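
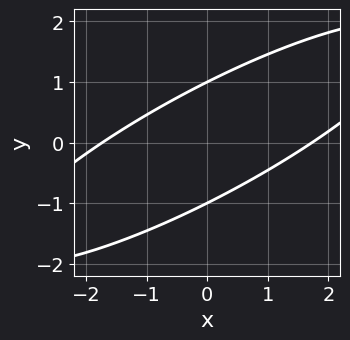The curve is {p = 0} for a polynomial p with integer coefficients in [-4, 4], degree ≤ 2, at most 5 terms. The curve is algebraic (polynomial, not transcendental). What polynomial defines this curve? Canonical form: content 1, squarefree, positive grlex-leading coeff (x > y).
x^2 - 3*x*y + 3*y^2 - 3

Degree: a generic line meets the curve in up to 2 points, so deg p = 2.
Against the integer gridlines: the y-axis gridline crossings are at y ∈ {-1, 1}.
Together with the visible shape, these determine p as stated.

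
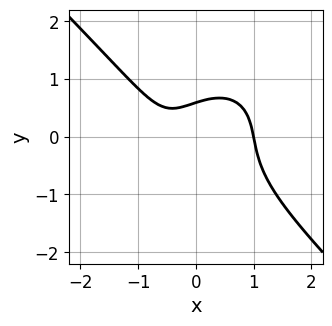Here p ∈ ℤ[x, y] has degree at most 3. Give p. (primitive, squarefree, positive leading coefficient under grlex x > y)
First, deg p = 3. No degree-2 curve has this shape.
Then, observable constraints: one x-axis crossing is at x = 1.
Finally, putting this together gives p.

2*x^3 + 2*y^3 - x + y - 1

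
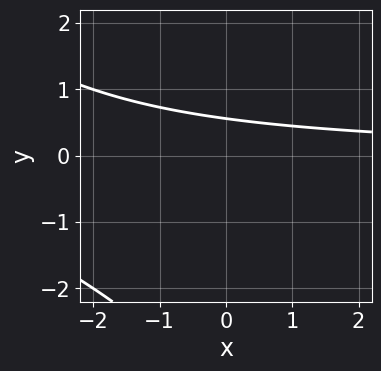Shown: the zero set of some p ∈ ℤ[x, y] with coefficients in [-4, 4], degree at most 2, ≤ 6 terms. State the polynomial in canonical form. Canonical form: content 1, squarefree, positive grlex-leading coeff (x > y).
x*y + y^2 + 3*y - 2

deg p = 2.
Observable constraints: it misses every integer gridline on the x-axis.
The integer polynomial consistent with all of this is the stated p.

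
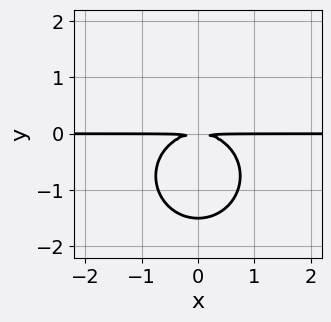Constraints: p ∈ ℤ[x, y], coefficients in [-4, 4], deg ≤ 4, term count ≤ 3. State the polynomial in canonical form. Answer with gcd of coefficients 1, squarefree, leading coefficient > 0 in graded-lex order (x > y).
1. Degree: no degree-2 curve has this shape, so deg p = 3.
2. Symmetries: mirror symmetry x ↦ −x ⇒ only even powers of x.
3. From the axis intercepts and sections: every point of the x-axis in the box is on the curve.
4. These observations pin down the coefficients.

2*x^2*y + 2*y^3 + 3*y^2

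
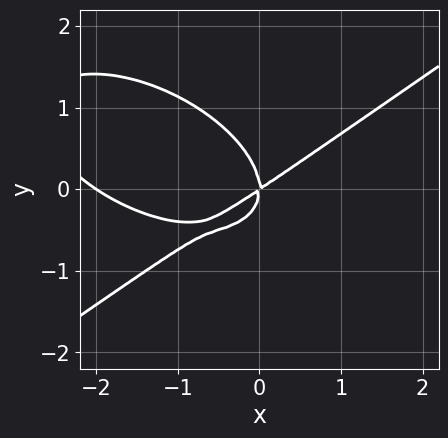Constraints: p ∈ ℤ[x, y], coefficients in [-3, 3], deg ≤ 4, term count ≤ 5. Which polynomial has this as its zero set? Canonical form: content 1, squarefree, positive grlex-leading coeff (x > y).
Degree: no degree-2 curve has this shape, so deg p = 3.
From the axis intercepts and sections: the x-axis gridline crossings are at x ∈ {-2, 0}; it meets the y-axis at y = 0 (among the integer gridlines).
The integer polynomial consistent with all of this is the stated p.

x^3 - 3*y^3 + 2*x^2 - 3*x*y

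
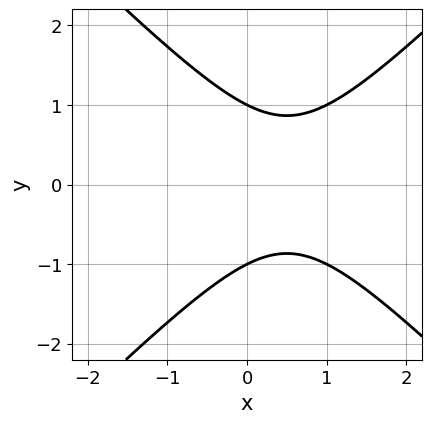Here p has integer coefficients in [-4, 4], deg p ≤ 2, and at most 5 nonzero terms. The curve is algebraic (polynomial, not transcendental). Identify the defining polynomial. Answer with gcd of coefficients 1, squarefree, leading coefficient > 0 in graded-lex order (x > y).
The degree is 2 — the shape is more complex than any degree-1 curve.
Symmetries: the y ↦ −y reflection is a symmetry, so y appears only in even powers.
Observable constraints: it misses every integer gridline on the x-axis; among the integer gridlines, it crosses the y-axis at y ∈ {-1, 1}.
Putting this together gives p.

x^2 - y^2 - x + 1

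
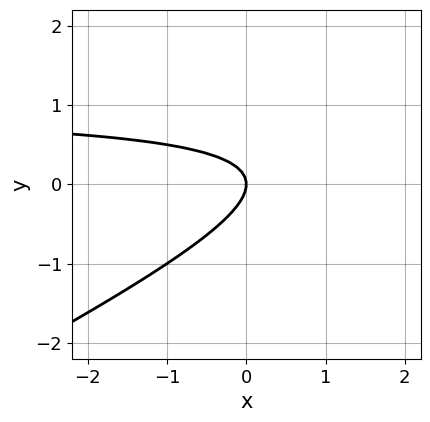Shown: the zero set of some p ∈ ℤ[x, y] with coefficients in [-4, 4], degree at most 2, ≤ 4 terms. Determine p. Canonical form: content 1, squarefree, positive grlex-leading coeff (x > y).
Degree: the shape is more complex than any degree-1 curve, so deg p = 2.
Observable constraints: it meets the x-axis at x = 0 (among the integer gridlines); one y-axis crossing is at y = 0.
Putting this together gives p.

x*y - 2*y^2 - x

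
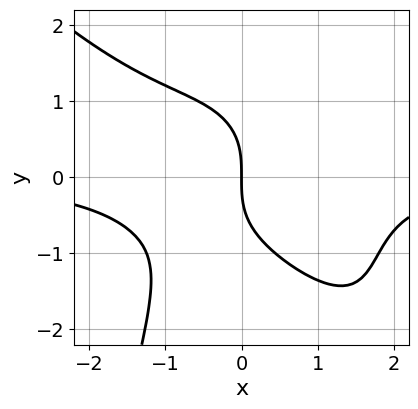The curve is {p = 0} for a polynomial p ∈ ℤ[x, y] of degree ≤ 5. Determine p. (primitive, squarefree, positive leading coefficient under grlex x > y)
x^3*y + x^2*y^2 + y^3 + 2*x

First, deg p = 4.
Next, reading off the gridlines: it crosses the y-axis at the gridline y = 0; it meets the x-axis at x = 0 (among the integer gridlines).
Finally, assembling these constraints gives the stated polynomial.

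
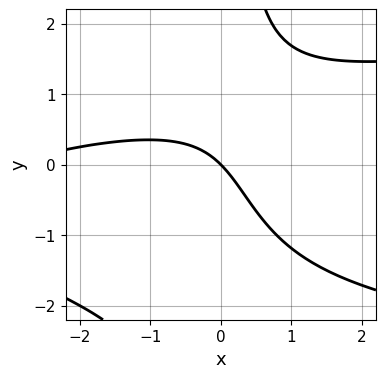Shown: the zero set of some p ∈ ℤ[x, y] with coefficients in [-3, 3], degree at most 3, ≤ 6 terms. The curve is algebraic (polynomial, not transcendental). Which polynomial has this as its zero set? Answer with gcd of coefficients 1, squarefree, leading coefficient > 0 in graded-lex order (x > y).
2*x*y^2 - x^2 + 2*x*y - 3*x - 3*y

Degree: no degree-2 curve has this shape, so deg p = 3.
From the axis intercepts and sections: it crosses the y-axis at the gridline y = 0; one x-axis crossing is at x = 0.
Fitting integer coefficients to these (and the overall shape) gives p.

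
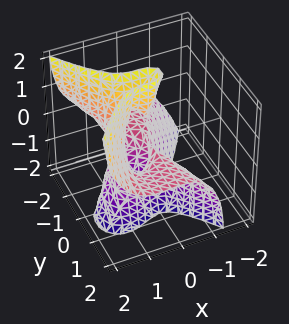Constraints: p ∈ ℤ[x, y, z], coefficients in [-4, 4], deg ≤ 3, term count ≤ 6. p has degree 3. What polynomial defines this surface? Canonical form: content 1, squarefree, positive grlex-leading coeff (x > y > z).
1. The degree is 3 — a generic line meets the surface in up to 3 points.
2. Checking where it meets the axes: every point of the z-axis in the box is on the surface; every point of the y-axis in the box is on the surface.
3. These observations pin down the coefficients. Check: (1, 0, 0) on the x-axis lies on the surface, and p(1, 0, 0) = 0. ✓

3*x^3 + x^2*z - 3*y^2*z - y*z^2 - 3*x^2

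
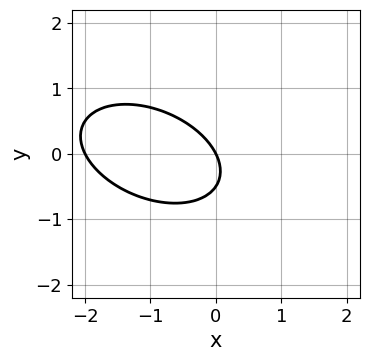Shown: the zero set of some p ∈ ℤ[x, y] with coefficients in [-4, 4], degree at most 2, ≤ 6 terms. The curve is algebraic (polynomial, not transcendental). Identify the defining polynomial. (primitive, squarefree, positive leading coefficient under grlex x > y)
Degree: a generic line meets the curve in up to 2 points, so deg p = 2.
From the visible intercepts: the x-axis gridline crossings are at x ∈ {-2, 0}; it meets the y-axis at y = 0 (among the integer gridlines).
These observations pin down the coefficients.

x^2 + x*y + 2*y^2 + 2*x + y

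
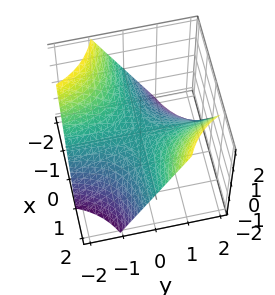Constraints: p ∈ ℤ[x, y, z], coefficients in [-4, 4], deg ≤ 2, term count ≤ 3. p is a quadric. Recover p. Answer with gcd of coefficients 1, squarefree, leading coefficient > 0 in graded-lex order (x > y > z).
(a) deg p = 2. A hyperbolic paraboloid; a quadric.
(b) From the visible intercepts: it meets the z-axis at z = 0 (among the integer gridlines); the visible y-axis segment lies entirely on the surface.
(c) Solving for integer coefficients yields p as stated. Check: (1, 0, 0) on the x-axis lies on the surface, and p(1, 0, 0) = 0. ✓

x*y - z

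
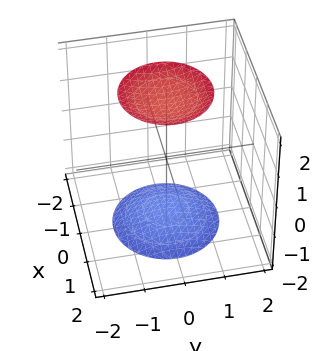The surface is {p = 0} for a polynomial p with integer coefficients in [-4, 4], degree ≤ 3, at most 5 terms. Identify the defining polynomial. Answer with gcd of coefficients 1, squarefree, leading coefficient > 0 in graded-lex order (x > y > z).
x^2 + y^2 - z^2 + 3

First, there are 2 components. They look like related sheets of one shape, so recover p as a whole.
Next, deg p = 2. Two separate bowl-shaped sheets opening away from each other; a quadric.
Next, symmetries: mirror symmetry z ↦ −z ⇒ only even powers of z; the z-axis is an axis of rotation, so x and y enter only as x² + y².
Then, from the axis intercepts and sections: it misses every integer gridline on the x-axis; a circular section at z = -2 has radius exactly 1; it misses every integer gridline on the y-axis.
Finally, fitting integer coefficients to these (and the overall shape) gives p.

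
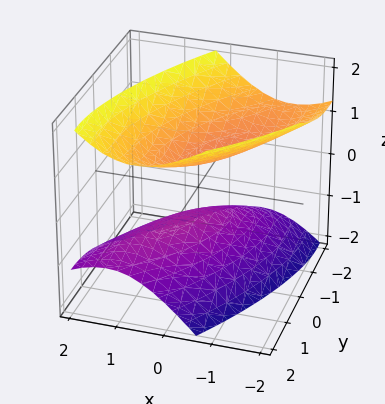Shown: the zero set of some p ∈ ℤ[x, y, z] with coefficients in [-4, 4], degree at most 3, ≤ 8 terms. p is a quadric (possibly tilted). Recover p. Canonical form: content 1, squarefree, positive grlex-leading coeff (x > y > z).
1. There are 2 components. They look like related sheets of one shape, so recover p as a whole.
2. The degree is 2 — no degree-1 surface has this shape.
3. Checking where it meets the axes: the surface avoids every integer y-axis point in the box; no x-intercept at any integer in the box.
4. Solving for integer coefficients yields p as stated.

2*x^2 - 2*x*y + x*z + y^2 - 2*z^2 + 1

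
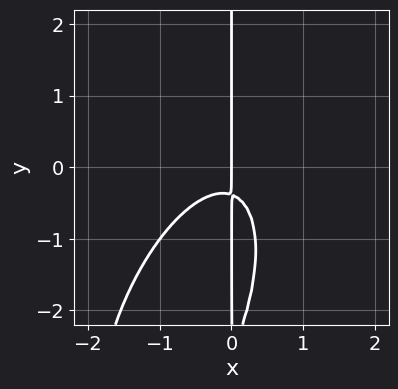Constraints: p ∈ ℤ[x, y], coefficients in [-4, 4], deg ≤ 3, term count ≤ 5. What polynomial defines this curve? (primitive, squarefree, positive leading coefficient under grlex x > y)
1. The degree is 3 — no degree-2 curve has this shape.
2. From the axis intercepts and sections: it crosses the x-axis at the gridline x = 0; the visible y-axis segment lies entirely on the curve.
3. Assembling these constraints gives the stated polynomial.

3*x^3 - 2*x^2*y + x*y^2 + 3*x*y + x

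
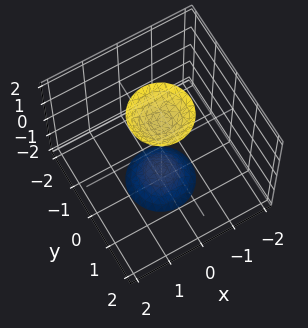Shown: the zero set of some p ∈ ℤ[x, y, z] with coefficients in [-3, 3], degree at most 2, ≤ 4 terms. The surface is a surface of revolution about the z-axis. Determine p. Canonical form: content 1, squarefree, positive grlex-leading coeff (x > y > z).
I count 2 distinct pieces. Treating them together as one polynomial.
The degree is 2 — the shape is more complex than any degree-1 surface.
Symmetry: the z-axis is an axis of rotation, so x and y enter only as x² + y².
Checking where it meets the axes: it misses every integer gridline on the y-axis; the surface avoids every integer x-axis point in the box; a circular section at z = 2 has radius between 0 and 1.
Fitting integer coefficients to these (and the overall shape) gives p.

3*x^2 + 3*y^2 - z^2 + 2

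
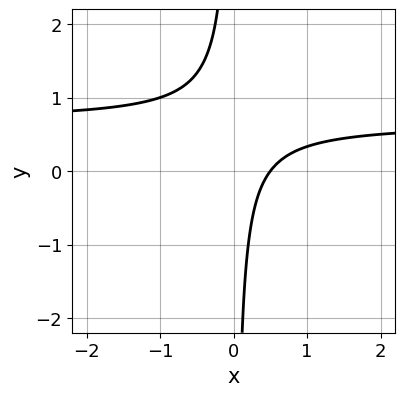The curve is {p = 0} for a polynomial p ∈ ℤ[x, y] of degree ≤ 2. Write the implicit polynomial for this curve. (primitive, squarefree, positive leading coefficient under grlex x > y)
First, the degree is 2 — a generic line meets the curve in up to 2 points.
Then, reading off the gridlines: no y-intercept at any integer in the box.
Finally, putting this together gives p.

3*x*y - 2*x + 1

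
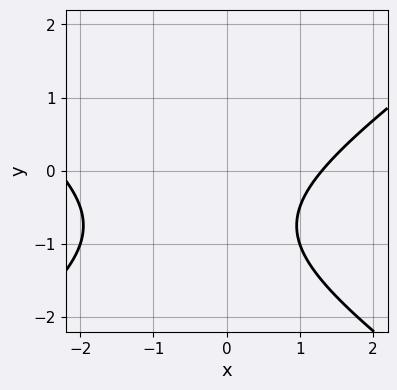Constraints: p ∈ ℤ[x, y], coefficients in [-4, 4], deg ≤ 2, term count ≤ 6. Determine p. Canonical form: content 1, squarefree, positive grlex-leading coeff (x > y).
x^2 - 2*y^2 + x - 3*y - 3

First, deg p = 2. The shape is more complex than any degree-1 curve.
Then, from the visible intercepts: it misses every integer gridline on the y-axis.
Finally, solving for integer coefficients yields p as stated.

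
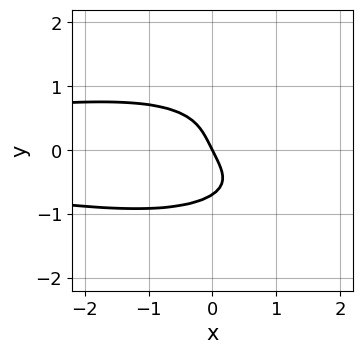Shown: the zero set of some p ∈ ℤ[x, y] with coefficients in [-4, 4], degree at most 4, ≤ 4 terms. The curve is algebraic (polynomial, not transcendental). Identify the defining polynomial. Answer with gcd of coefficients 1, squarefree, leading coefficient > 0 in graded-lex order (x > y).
x^2*y^2 + 3*y^4 + 2*x + y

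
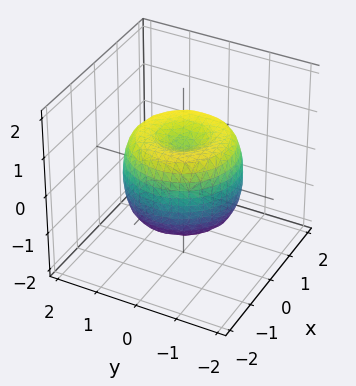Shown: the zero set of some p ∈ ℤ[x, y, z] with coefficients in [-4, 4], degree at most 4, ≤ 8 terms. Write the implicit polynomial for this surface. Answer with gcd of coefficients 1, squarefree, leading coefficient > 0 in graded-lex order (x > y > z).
First, the degree is 4 — a generic line meets the surface in up to 4 points.
Next, symmetries: rotational symmetry about the z-axis ⇒ p depends on x, y only through x² + y².
Next, checking where it meets the axes: a circular section at z = 1 has radius between 0 and 1.
Finally, these observations pin down the coefficients.

2*x^4 + 4*x^2*y^2 + 2*y^4 - 3*x^2 - 3*y^2 + 2*z^2 - 1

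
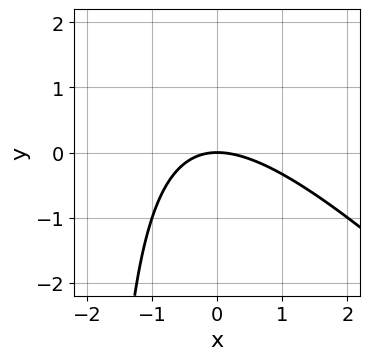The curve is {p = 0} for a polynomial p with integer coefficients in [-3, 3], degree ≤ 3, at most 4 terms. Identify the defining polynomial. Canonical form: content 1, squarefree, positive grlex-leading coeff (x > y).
x^2 + x*y + 2*y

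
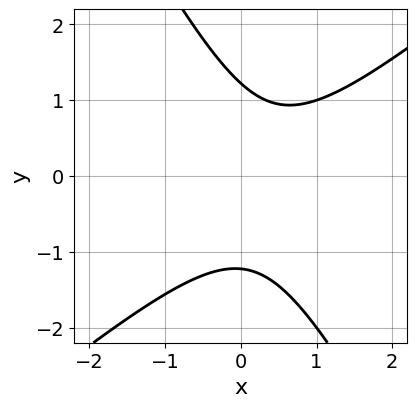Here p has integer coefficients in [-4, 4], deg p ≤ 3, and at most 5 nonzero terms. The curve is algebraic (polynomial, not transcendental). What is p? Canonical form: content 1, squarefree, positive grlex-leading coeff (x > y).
3*x^2 - 2*x*y - 2*y^2 - 2*x + 3

(a) Degree: a generic line meets the curve in up to 2 points, so deg p = 2.
(b) Observable constraints: it misses every integer gridline on the x-axis.
(c) These observations pin down the coefficients.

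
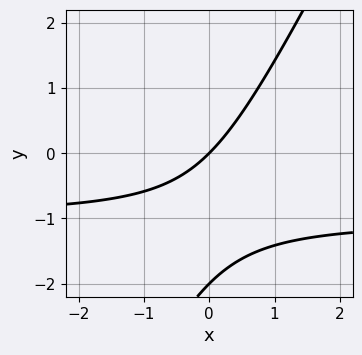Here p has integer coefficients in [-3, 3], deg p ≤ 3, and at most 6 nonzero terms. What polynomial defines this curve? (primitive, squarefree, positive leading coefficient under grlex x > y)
2*x*y - y^2 + 2*x - 2*y

deg p = 2. The shape is more complex than any degree-1 curve.
Observable constraints: one x-axis crossing is at x = 0; among the integer gridlines, it crosses the y-axis at y ∈ {-2, 0}.
The integer polynomial consistent with all of this is the stated p.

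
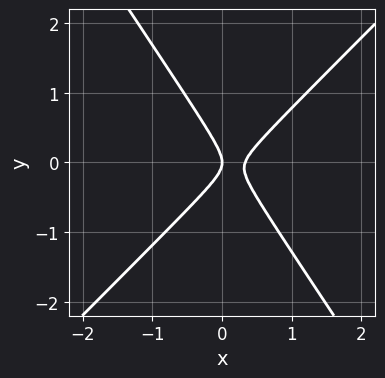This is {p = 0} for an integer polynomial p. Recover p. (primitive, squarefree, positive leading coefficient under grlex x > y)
3*x^2 - x*y - 2*y^2 - x

1. Degree: a generic line meets the curve in up to 2 points, so deg p = 2.
2. From the visible intercepts: one x-axis crossing is at x = 0; one y-axis crossing is at y = 0.
3. Matching integer coefficients to the picture gives p.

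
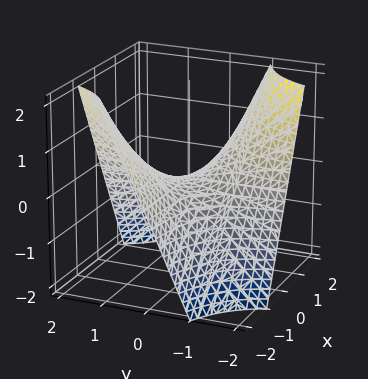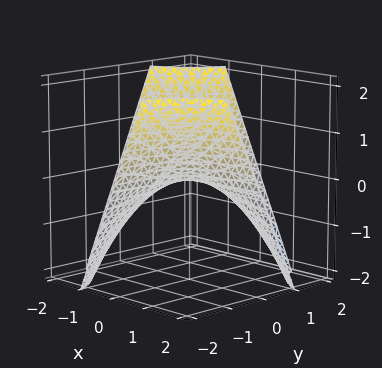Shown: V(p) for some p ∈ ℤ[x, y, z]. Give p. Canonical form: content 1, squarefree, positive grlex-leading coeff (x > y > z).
x*y + z

First, the degree is 2 — a hyperbolic paraboloid; a quadric.
Next, from the axis intercepts and sections: the visible x-axis segment lies entirely on the surface; it meets the z-axis at z = 0 (among the integer gridlines).
Finally, putting this together gives p. Check: (0, 2, 0) on the y-axis lies on the surface, and p(0, 2, 0) = 0. ✓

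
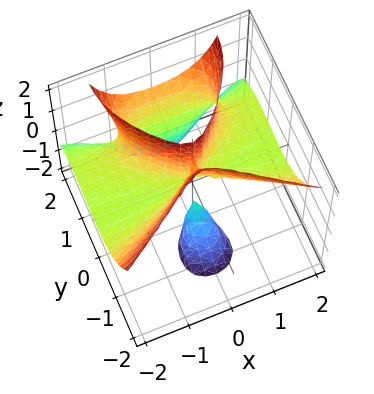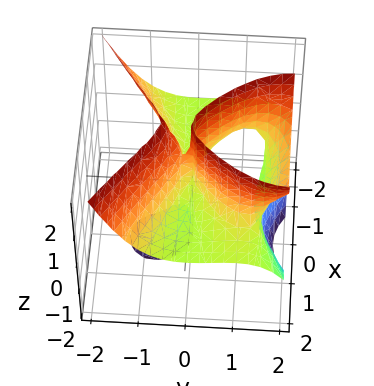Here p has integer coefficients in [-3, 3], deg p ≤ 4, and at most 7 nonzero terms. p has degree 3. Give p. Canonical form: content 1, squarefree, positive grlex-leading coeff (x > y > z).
3*x^2*z + 2*y^3 - y^2*z - y*z^2 - 3*y^2

(a) The picture has 2 separate pieces. Treating them together as one polynomial.
(b) deg p = 3. No degree-2 surface has this shape.
(c) Reading off the gridlines: every point of the x-axis in the box is on the surface; the visible z-axis segment lies entirely on the surface.
(d) Together with the visible shape, these determine p as stated.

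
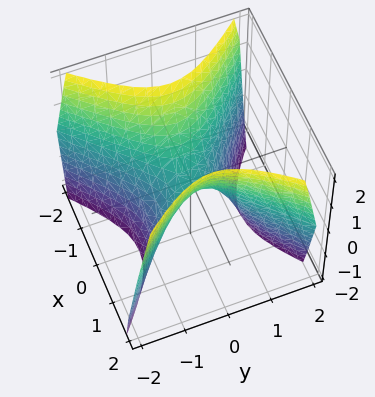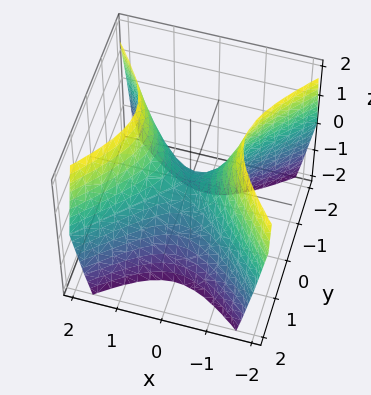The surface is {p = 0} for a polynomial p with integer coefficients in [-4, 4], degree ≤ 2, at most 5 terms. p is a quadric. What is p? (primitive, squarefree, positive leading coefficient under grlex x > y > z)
3*x^2 - 3*y^2 - 2*z

1. deg p = 2. A saddle surface; a quadric.
2. Symmetries: the x ↦ −x reflection is a symmetry, so x appears only in even powers; mirror symmetry y ↦ −y ⇒ only even powers of y.
3. Against the integer gridlines: it crosses the y-axis at the gridline y = 0; one x-axis crossing is at x = 0.
4. Together with the visible shape, these determine p as stated.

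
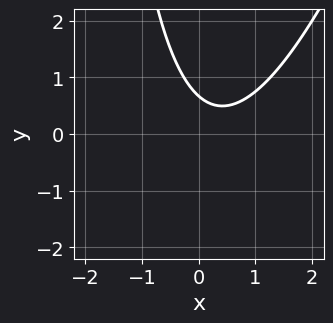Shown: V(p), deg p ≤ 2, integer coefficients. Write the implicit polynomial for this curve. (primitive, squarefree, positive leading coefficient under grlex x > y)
(a) deg p = 2. A generic line meets the curve in up to 2 points.
(b) From the axis intercepts and sections: the curve avoids every integer x-axis point in the box.
(c) Putting this together gives p.

3*x^2 - x*y - 2*x - 3*y + 2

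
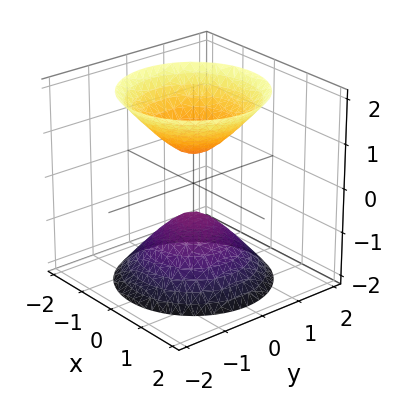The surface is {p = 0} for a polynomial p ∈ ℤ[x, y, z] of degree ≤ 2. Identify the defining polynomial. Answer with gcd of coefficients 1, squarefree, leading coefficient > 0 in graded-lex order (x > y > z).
First, there are 2 components.
Then, degree: no degree-1 surface has this shape, so deg p = 2.
Then, symmetry: the surface is invariant under rotation about z: p = q(x² + y², z).
Then, observable constraints: no x-intercept at any integer in the box; the surface avoids every integer y-axis point in the box.
Finally, matching integer coefficients to the picture gives p.

3*x^2 + 3*y^2 - 2*z^2 + 1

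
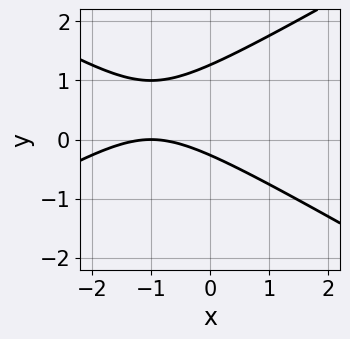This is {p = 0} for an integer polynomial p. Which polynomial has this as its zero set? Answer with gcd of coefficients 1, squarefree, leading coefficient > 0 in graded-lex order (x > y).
x^2 - 3*y^2 + 2*x + 3*y + 1

deg p = 2. A generic line meets the curve in up to 2 points.
Reading off the gridlines: one x-axis crossing is at x = -1.
Assembling these constraints gives the stated polynomial.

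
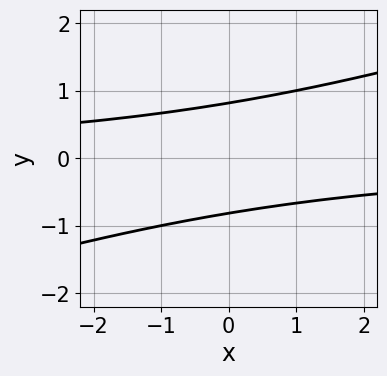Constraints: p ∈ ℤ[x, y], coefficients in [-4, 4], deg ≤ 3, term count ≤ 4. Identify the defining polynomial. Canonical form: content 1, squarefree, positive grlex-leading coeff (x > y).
x*y - 3*y^2 + 2

Degree: no degree-1 curve has this shape, so deg p = 2.
From the visible intercepts: the curve avoids every integer x-axis point in the box.
These observations pin down the coefficients.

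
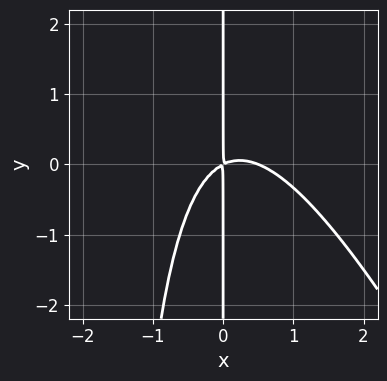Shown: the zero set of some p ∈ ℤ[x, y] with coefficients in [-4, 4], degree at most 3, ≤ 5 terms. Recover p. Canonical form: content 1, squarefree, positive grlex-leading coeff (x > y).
(a) Degree: the shape is more complex than any degree-2 curve, so deg p = 3.
(b) Checking where it meets the axes: every point of the y-axis in the box is on the curve.
(c) Fitting integer coefficients to these (and the overall shape) gives p.

2*x^3 + x^2*y - x^2 + 2*x*y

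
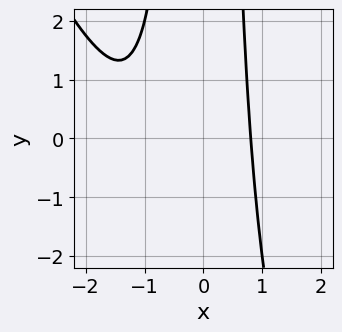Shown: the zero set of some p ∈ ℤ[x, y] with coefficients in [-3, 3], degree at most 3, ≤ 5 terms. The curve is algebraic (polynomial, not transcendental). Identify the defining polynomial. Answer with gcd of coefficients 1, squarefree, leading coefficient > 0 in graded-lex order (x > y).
1. The degree is 3 — no degree-2 curve has this shape.
2. Against the integer gridlines: no y-intercept at any integer in the box.
3. These observations pin down the coefficients.

2*x^3 + x^2*y + 3*x^2 - 3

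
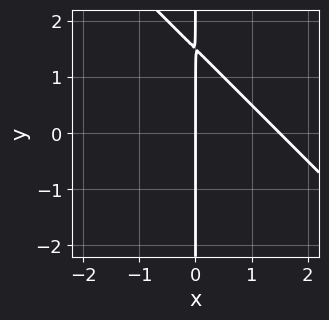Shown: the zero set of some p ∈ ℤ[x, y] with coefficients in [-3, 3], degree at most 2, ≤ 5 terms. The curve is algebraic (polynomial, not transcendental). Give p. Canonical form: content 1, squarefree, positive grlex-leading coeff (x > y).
2*x^2 + 2*x*y - 3*x

(a) Degree: the shape is more complex than any degree-1 curve, so deg p = 2.
(b) Against the integer gridlines: every point of the y-axis in the box is on the curve; it meets the x-axis at x = 0 (among the integer gridlines).
(c) Solving for integer coefficients yields p as stated.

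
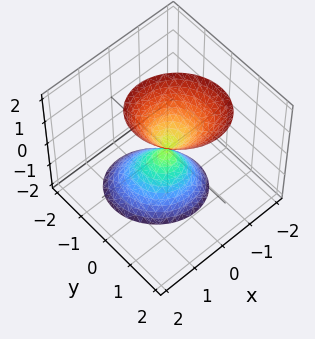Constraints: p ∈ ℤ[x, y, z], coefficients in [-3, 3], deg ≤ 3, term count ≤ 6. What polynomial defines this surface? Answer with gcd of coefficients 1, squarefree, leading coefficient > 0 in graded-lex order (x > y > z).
First, the picture has 2 separate pieces.
Then, degree: no degree-1 surface has this shape, so deg p = 2.
Then, against the integer gridlines: one y-axis crossing is at y = 0; it crosses the z-axis at the gridline z = 0.
Finally, assembling these constraints gives the stated polynomial.

3*x^2 + x*y + 3*y^2 - y*z - z^2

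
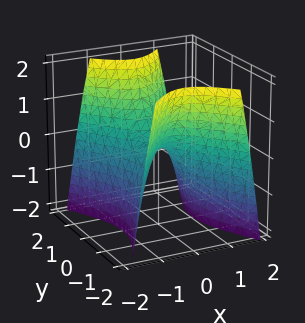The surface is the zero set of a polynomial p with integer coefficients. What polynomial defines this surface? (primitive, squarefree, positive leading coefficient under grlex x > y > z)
2*x^2 - y^2 + z

1. The degree is 2 — a hyperbolic paraboloid; a quadric.
2. Symmetries: it's symmetric under y → −y, forcing even powers of y; mirror symmetry x ↦ −x ⇒ only even powers of x.
3. From the visible intercepts: one x-axis crossing is at x = 0; one z-axis crossing is at z = 0; it crosses the y-axis at the gridline y = 0.
4. Matching integer coefficients to the picture gives p.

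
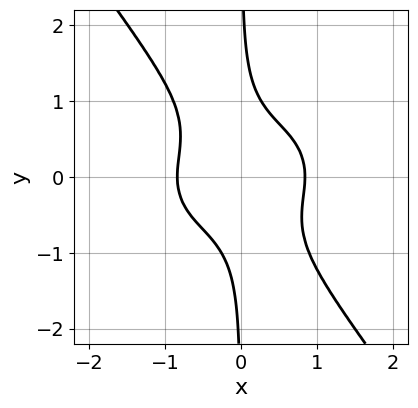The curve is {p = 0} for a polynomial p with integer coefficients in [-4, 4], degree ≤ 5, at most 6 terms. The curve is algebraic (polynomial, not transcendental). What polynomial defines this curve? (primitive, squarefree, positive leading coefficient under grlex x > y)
2*x^4 + 3*x^2*y^2 + 3*x*y^3 - 1

First, degree: no degree-3 curve has this shape, so deg p = 4.
Next, checking where it meets the axes: the curve avoids every integer y-axis point in the box.
Finally, fitting integer coefficients to these (and the overall shape) gives p.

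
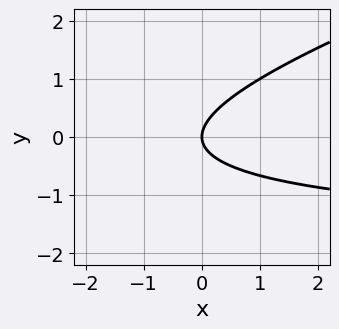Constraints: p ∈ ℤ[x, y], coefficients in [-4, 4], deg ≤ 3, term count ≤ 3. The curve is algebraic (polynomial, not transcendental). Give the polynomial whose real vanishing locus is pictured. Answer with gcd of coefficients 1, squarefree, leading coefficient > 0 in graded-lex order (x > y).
1. deg p = 2. The shape is more complex than any degree-1 curve.
2. Against the integer gridlines: it meets the y-axis at y = 0 (among the integer gridlines); it meets the x-axis at x = 0 (among the integer gridlines).
3. Fitting integer coefficients to these (and the overall shape) gives p.

x*y - 3*y^2 + 2*x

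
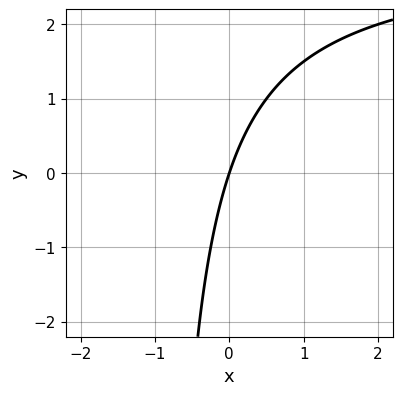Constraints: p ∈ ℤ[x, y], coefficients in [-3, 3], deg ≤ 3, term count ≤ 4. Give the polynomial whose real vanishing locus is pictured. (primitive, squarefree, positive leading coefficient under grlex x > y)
x*y - 3*x + y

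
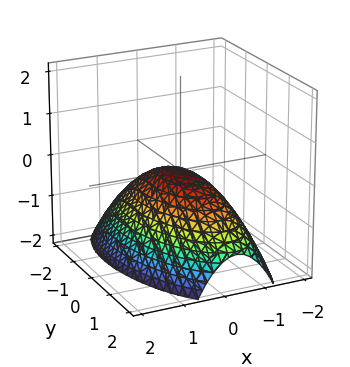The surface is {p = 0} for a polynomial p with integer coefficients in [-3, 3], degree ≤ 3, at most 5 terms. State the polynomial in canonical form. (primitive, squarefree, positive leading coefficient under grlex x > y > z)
1. Degree: the shape is more complex than any degree-1 surface, so deg p = 2.
2. From the axis intercepts and sections: it meets the z-axis at z = 0 (among the integer gridlines); one x-axis crossing is at x = 0.
3. Assembling these constraints gives the stated polynomial.

3*x^2 + x*y + y^2 + 3*z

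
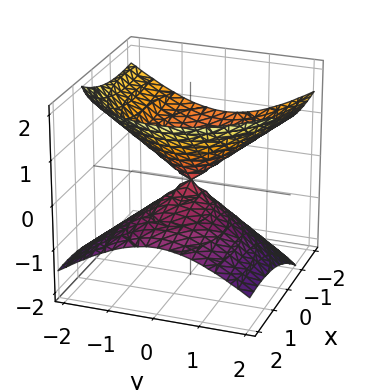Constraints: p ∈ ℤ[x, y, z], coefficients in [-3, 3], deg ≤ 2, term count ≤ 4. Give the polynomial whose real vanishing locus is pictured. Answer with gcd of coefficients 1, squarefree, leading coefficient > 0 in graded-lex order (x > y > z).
First, the picture has 2 separate pieces.
Then, degree: no degree-1 surface has this shape, so deg p = 2.
Then, against the integer gridlines: it crosses the x-axis at the gridline x = 0; it meets the z-axis at z = 0 (among the integer gridlines); it meets the y-axis at y = 0 (among the integer gridlines).
Finally, assembling these constraints gives the stated polynomial.

x^2 + 2*x*z + 2*y^2 - 3*z^2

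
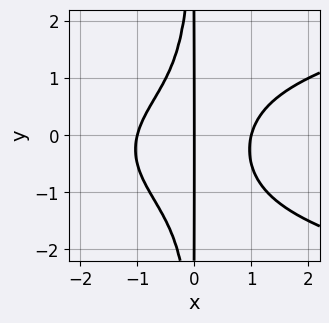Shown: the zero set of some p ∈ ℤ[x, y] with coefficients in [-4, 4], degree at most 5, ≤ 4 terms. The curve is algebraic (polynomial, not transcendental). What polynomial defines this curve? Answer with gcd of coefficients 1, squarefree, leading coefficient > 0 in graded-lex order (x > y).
2*x^2*y^2 - 2*x^3 + x^2*y + 2*x

The degree is 4 — a generic line meets the curve in up to 4 points.
Reading off the gridlines: the visible y-axis segment lies entirely on the curve; the x-axis gridline crossings are at x ∈ {-1, 0, 1}.
Matching integer coefficients to the picture gives p.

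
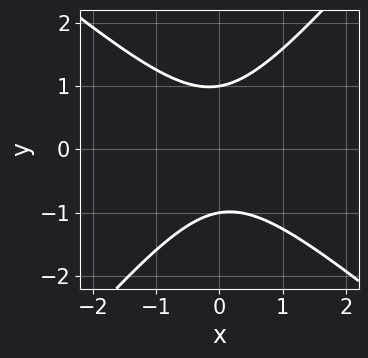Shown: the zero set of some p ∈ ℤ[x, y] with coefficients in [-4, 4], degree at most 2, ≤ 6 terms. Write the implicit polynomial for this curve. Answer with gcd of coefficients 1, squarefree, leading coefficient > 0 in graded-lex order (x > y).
3*x^2 + x*y - 3*y^2 + 3

First, degree: no degree-1 curve has this shape, so deg p = 2.
Next, against the integer gridlines: it misses every integer gridline on the x-axis; the y-axis gridline crossings are at y ∈ {-1, 1}.
Finally, fitting integer coefficients to these (and the overall shape) gives p.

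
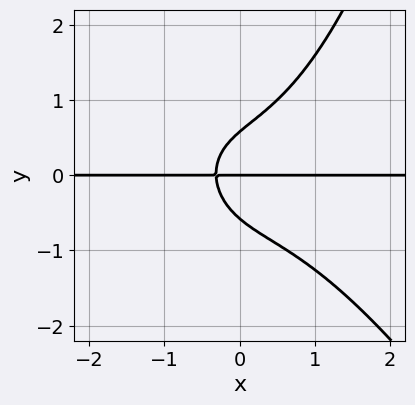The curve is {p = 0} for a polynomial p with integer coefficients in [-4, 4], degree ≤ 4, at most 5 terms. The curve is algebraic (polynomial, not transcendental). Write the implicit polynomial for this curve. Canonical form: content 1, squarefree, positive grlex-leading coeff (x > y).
2*x^3*y + x^2*y^2 - 3*y^3 + 3*x*y + y

Degree: a generic line meets the curve in up to 4 points, so deg p = 4.
Reading off the gridlines: the visible x-axis segment lies entirely on the curve; one y-axis crossing is at y = 0.
Matching integer coefficients to the picture gives p.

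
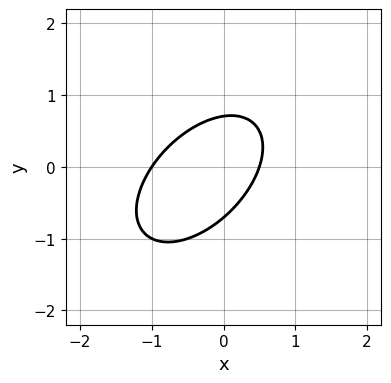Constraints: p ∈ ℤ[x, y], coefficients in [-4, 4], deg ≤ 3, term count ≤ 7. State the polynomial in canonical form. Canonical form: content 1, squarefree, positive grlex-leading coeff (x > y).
2*x^2 - 2*x*y + 2*y^2 + x - 1

First, degree: the shape is more complex than any degree-1 curve, so deg p = 2.
Then, from the visible intercepts: it crosses the x-axis at the gridline x = -1.
Finally, solving for integer coefficients yields p as stated.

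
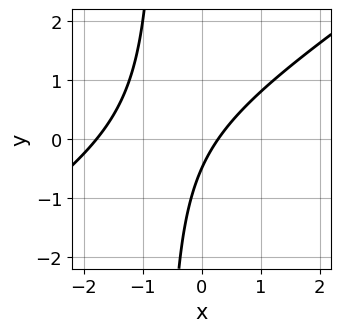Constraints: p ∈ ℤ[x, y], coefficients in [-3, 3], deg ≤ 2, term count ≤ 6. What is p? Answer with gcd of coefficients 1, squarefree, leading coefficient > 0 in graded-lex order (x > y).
2*x^2 - 3*x*y + 3*x - 2*y - 1

(a) Degree: the shape is more complex than any degree-1 curve, so deg p = 2.
(b) Putting this together gives p.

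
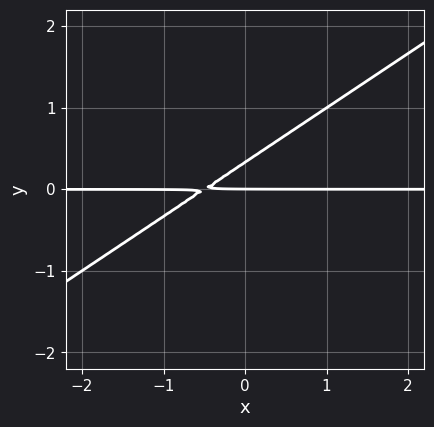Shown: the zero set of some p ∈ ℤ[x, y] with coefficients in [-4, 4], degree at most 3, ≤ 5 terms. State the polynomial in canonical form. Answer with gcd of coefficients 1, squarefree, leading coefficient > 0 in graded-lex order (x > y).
(a) deg p = 2. The shape is more complex than any degree-1 curve.
(b) From the visible intercepts: the visible x-axis segment lies entirely on the curve; it crosses the y-axis at the gridline y = 0.
(c) Putting this together gives p.

2*x*y - 3*y^2 + y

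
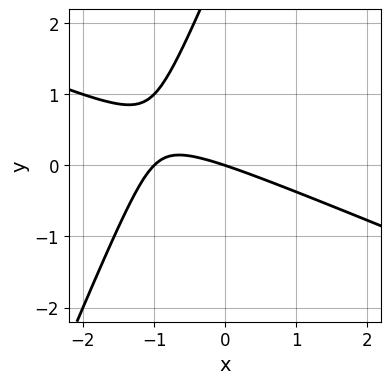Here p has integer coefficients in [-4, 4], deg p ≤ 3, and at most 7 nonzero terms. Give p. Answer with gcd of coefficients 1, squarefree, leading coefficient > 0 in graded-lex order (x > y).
x^2 + 2*x*y - y^2 + x + 3*y

(a) Degree: no degree-1 curve has this shape, so deg p = 2.
(b) From the axis intercepts and sections: among the integer gridlines, it crosses the x-axis at x ∈ {-1, 0}; it crosses the y-axis at the gridline y = 0.
(c) These observations pin down the coefficients.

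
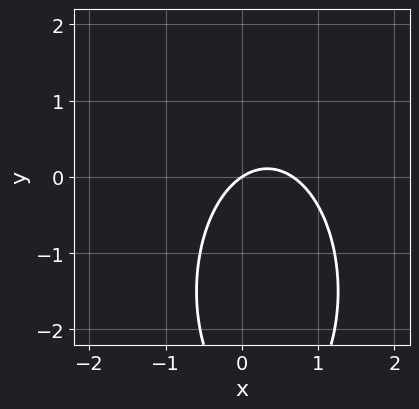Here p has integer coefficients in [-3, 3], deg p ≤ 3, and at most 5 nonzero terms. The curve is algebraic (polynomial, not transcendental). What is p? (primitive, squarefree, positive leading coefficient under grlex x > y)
3*x^2 + y^2 - 2*x + 3*y

First, degree: no degree-1 curve has this shape, so deg p = 2.
Then, checking where it meets the axes: one x-axis crossing is at x = 0; it meets the y-axis at y = 0 (among the integer gridlines).
Finally, these observations pin down the coefficients.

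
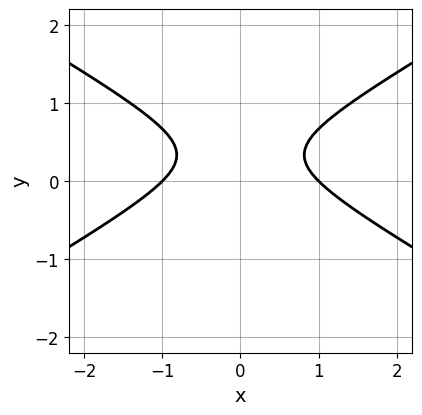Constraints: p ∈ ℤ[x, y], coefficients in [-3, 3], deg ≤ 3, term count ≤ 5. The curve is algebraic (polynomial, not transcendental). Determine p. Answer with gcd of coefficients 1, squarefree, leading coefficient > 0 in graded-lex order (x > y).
1. deg p = 2. A generic line meets the curve in up to 2 points.
2. Symmetries: mirror symmetry x ↦ −x ⇒ only even powers of x.
3. From the visible intercepts: the x-axis gridline crossings are at x ∈ {-1, 1}; it misses every integer gridline on the y-axis.
4. Together with the visible shape, these determine p as stated.

x^2 - 3*y^2 + 2*y - 1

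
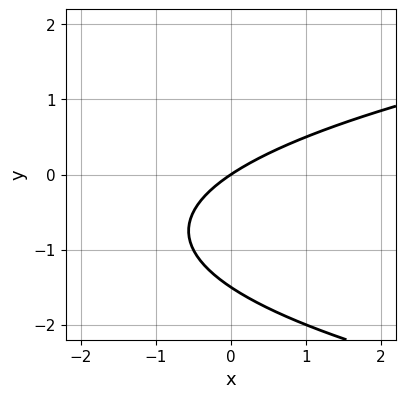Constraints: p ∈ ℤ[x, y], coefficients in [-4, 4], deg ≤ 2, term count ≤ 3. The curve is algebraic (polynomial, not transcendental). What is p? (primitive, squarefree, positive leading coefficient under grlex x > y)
1. The degree is 2 — a generic line meets the curve in up to 2 points.
2. Against the integer gridlines: it meets the x-axis at x = 0 (among the integer gridlines); it crosses the y-axis at the gridline y = 0.
3. Matching integer coefficients to the picture gives p.

2*y^2 - 2*x + 3*y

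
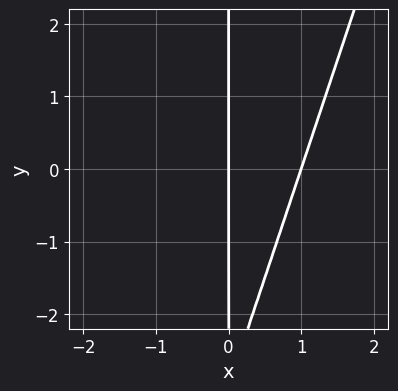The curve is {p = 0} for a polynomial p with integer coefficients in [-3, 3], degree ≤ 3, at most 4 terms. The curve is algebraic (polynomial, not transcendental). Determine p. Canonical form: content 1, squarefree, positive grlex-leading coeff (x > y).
(a) Degree: a generic line meets the curve in up to 2 points, so deg p = 2.
(b) Observable constraints: the visible y-axis segment lies entirely on the curve; among the integer gridlines, it crosses the x-axis at x ∈ {0, 1}.
(c) Assembling these constraints gives the stated polynomial.

3*x^2 - x*y - 3*x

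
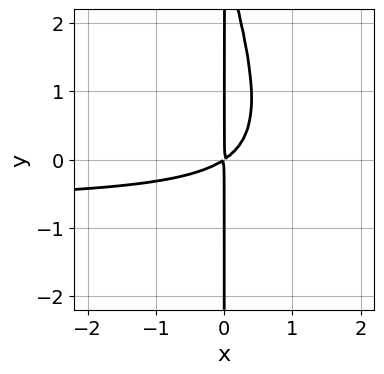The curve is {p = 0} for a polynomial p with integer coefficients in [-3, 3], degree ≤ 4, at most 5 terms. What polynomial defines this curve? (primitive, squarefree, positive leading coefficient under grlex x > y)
3*x^2*y + x*y^2 + 2*x^2 - 3*x*y

Degree: the shape is more complex than any degree-2 curve, so deg p = 3.
Checking where it meets the axes: the visible y-axis segment lies entirely on the curve.
Fitting integer coefficients to these (and the overall shape) gives p.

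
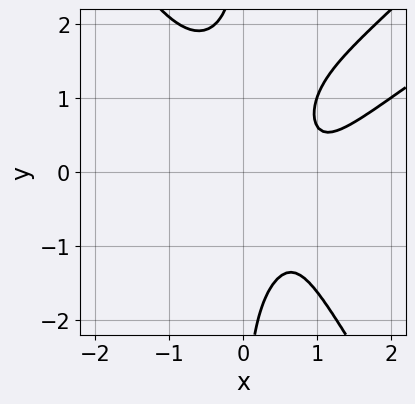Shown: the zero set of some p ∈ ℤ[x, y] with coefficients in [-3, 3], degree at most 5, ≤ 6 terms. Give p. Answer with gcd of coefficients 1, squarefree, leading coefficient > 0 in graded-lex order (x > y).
First, deg p = 4.
Next, from the axis intercepts and sections: no y-intercept at any integer in the box; no x-intercept at any integer in the box.
Finally, these observations pin down the coefficients.

x^4 - 2*x^3*y + x*y^3 - 2*x + 2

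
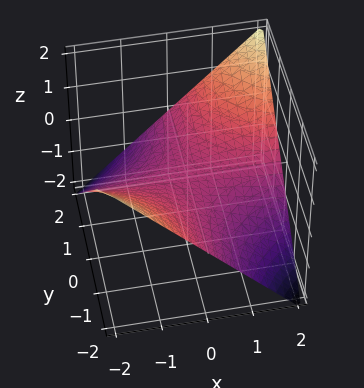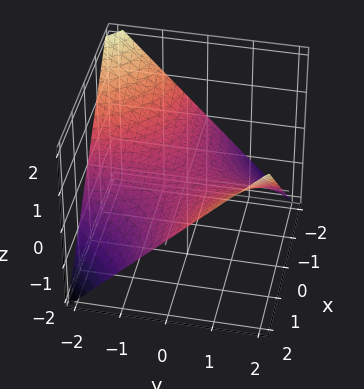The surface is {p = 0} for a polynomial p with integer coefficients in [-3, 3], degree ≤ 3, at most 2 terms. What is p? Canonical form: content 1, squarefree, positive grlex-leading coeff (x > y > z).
x*y - 2*z

1. The degree is 2 — a saddle surface; a quadric.
2. From the axis intercepts and sections: every point of the x-axis in the box is on the surface; it crosses the z-axis at the gridline z = 0.
3. Solving for integer coefficients yields p as stated.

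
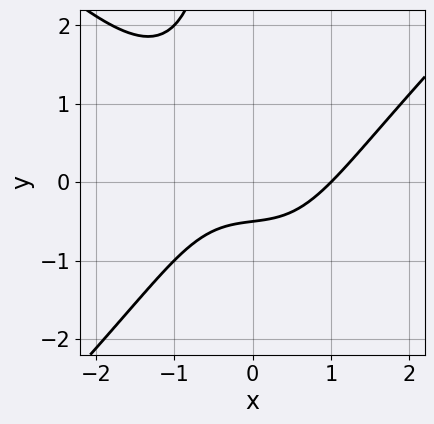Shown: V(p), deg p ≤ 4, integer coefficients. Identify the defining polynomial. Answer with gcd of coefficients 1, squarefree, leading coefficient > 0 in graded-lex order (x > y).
1. The degree is 3 — the shape is more complex than any degree-2 curve.
2. Reading off the gridlines: one x-axis crossing is at x = 1.
3. Assembling these constraints gives the stated polynomial.

x^3 - x*y^2 - x*y - 2*y - 1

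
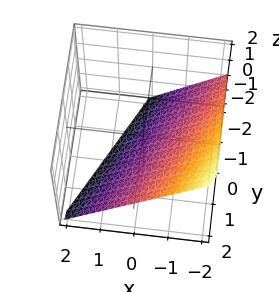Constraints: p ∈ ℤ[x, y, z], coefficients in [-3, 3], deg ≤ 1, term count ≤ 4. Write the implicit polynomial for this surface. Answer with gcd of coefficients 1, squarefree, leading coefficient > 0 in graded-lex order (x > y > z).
2*x - y + 2*z + 2

First, the degree is 1 — the surface is flat (a plane).
Next, against the integer gridlines: it crosses the x-axis at the gridline x = -1; one z-axis crossing is at z = -1.
Finally, putting this together gives p. Check: (0, 2, 0) on the y-axis lies on the surface, and p(0, 2, 0) = 0. ✓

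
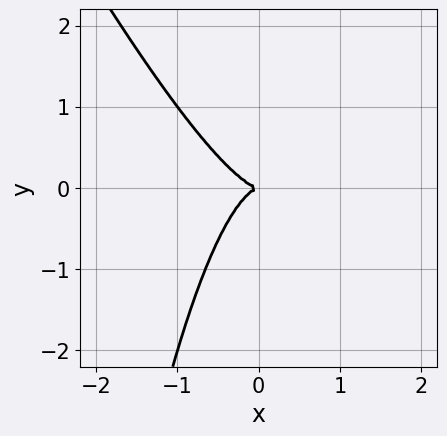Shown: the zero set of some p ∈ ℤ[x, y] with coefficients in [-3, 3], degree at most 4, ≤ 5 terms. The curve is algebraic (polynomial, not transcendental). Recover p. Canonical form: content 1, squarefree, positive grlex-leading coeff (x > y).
2*x^3 + x^2*y + y^2

(a) deg p = 3. The shape is more complex than any degree-2 curve.
(b) Observable constraints: it crosses the y-axis at the gridline y = 0; it meets the x-axis at x = 0 (among the integer gridlines).
(c) Assembling these constraints gives the stated polynomial.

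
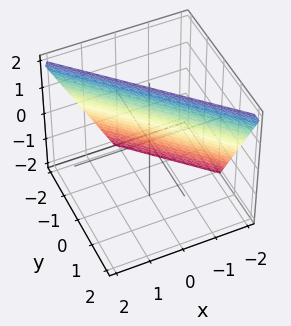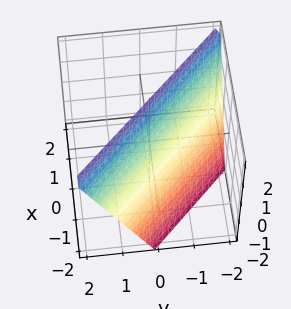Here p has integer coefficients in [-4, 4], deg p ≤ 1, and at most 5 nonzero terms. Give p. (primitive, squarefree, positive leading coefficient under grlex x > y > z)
First, the degree is 1 — the surface is flat (a plane).
Then, reading off the gridlines: it crosses the z-axis at the gridline z = 2; it meets the y-axis at y = -1 (among the integer gridlines); it meets the x-axis at x = -1 (among the integer gridlines).
Finally, assembling these constraints gives the stated polynomial.

2*x + 2*y - z + 2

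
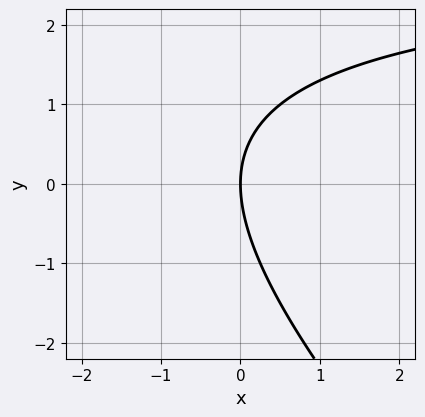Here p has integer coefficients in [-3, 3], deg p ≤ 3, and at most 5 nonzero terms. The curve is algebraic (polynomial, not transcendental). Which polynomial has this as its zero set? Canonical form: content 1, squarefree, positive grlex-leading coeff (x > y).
x*y + y^2 - 3*x

First, the degree is 2 — the shape is more complex than any degree-1 curve.
Then, from the visible intercepts: one x-axis crossing is at x = 0; it crosses the y-axis at the gridline y = 0.
Finally, these observations pin down the coefficients.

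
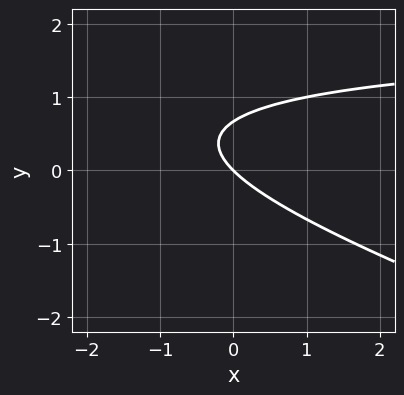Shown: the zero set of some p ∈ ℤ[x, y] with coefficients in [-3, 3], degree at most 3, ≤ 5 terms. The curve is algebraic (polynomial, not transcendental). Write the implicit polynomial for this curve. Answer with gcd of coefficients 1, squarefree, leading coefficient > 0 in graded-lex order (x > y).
x*y + 3*y^2 - 2*x - 2*y

1. The degree is 2 — no degree-1 curve has this shape.
2. Reading off the gridlines: it crosses the x-axis at the gridline x = 0; it crosses the y-axis at the gridline y = 0.
3. These observations pin down the coefficients.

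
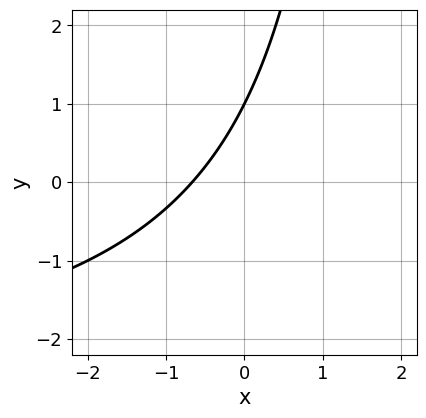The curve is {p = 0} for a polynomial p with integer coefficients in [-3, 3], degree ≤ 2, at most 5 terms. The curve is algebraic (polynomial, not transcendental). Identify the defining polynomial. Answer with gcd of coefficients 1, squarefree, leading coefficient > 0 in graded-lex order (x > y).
First, deg p = 2. No degree-1 curve has this shape.
Next, observable constraints: it crosses the y-axis at the gridline y = 1.
Finally, assembling these constraints gives the stated polynomial.

x*y + 3*x - 2*y + 2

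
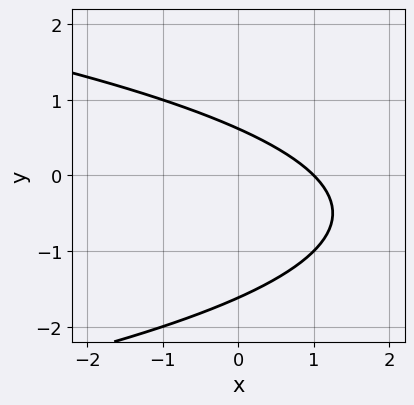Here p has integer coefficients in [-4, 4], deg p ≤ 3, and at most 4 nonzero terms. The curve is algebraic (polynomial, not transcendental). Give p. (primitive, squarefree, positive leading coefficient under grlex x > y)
1. deg p = 2. A generic line meets the curve in up to 2 points.
2. Against the integer gridlines: one x-axis crossing is at x = 1.
3. Matching integer coefficients to the picture gives p.

y^2 + x + y - 1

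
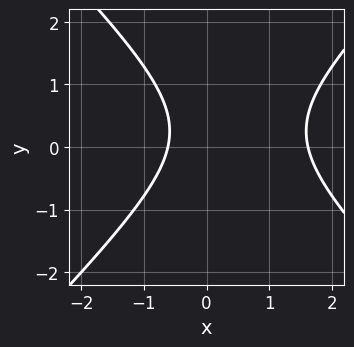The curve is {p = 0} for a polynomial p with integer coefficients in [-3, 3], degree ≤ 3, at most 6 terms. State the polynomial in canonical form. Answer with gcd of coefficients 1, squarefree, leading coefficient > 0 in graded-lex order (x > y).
2*x^2 - 2*y^2 - 2*x + y - 2

1. The degree is 2 — the shape is more complex than any degree-1 curve.
2. From the axis intercepts and sections: no y-intercept at any integer in the box.
3. Matching integer coefficients to the picture gives p.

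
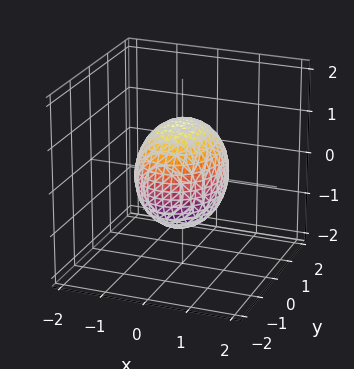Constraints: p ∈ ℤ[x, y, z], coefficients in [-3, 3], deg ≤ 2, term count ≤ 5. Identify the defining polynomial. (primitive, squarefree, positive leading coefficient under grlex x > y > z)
3*x^2 + 2*y^2 + 2*z^2 - 3

The degree is 2 — a closed, bounded, convex surface; a quadric.
Symmetries: the z ↦ −z reflection is a symmetry, so z appears only in even powers; the x ↦ −x reflection is a symmetry, so x appears only in even powers; mirror symmetry y ↦ −y ⇒ only even powers of y.
From the visible intercepts: among the integer gridlines, it crosses the x-axis at x ∈ {-1, 1}.
Fitting integer coefficients to these (and the overall shape) gives p.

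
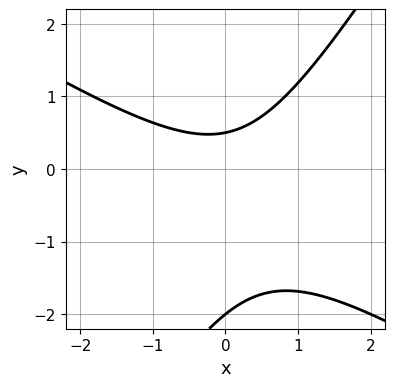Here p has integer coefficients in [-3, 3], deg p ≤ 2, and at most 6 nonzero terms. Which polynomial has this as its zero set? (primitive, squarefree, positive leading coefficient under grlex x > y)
2*x^2 + 2*x*y - 2*y^2 - 3*y + 2

(a) The degree is 2 — a generic line meets the curve in up to 2 points.
(b) Reading off the gridlines: no x-intercept at any integer in the box; it crosses the y-axis at the gridline y = -2.
(c) Matching integer coefficients to the picture gives p.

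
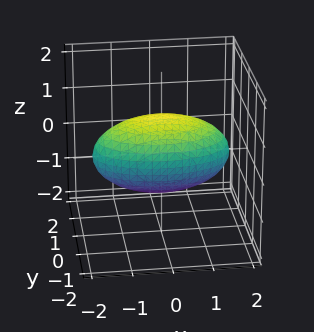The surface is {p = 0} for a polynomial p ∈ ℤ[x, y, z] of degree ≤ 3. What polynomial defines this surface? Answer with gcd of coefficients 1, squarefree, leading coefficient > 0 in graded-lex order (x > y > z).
1. deg p = 2.
2. Symmetries: the x ↦ −x reflection is a symmetry, so x appears only in even powers; it's symmetric under y → −y, forcing even powers of y; the z ↦ −z reflection is a symmetry, so z appears only in even powers.
3. Checking where it meets the axes: among the integer gridlines, it crosses the y-axis at y ∈ {-1, 1}; among the integer gridlines, it crosses the z-axis at z ∈ {-1, 1}.
4. Matching integer coefficients to the picture gives p.

x^2 + 3*y^2 + 3*z^2 - 3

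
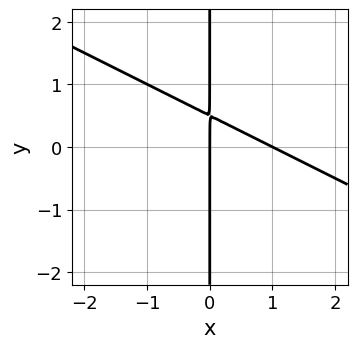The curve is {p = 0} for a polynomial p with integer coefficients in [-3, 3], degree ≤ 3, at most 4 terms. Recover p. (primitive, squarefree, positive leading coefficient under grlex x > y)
deg p = 2. The shape is more complex than any degree-1 curve.
From the visible intercepts: among the integer gridlines, it crosses the x-axis at x ∈ {0, 1}; every point of the y-axis in the box is on the curve.
The integer polynomial consistent with all of this is the stated p.

x^2 + 2*x*y - x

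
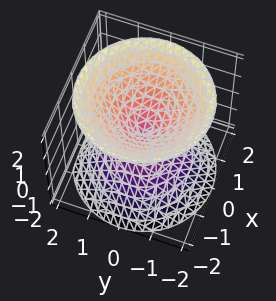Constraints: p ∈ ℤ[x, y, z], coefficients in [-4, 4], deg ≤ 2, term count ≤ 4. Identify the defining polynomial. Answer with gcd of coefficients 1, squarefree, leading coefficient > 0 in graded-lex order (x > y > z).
First, there are 2 components. They look like related sheets of one shape, so recover p as a whole.
Then, the degree is 2 — a double cone through the origin; a quadric.
Then, symmetries: the z-axis is an axis of rotation, so x and y enter only as x² + y²; it's symmetric under z → −z, forcing even powers of z.
Next, observable constraints: a circular section at z = 1 has radius exactly 1; it meets the y-axis at y = 0 (among the integer gridlines); one z-axis crossing is at z = 0; it crosses the x-axis at the gridline x = 0.
Finally, matching integer coefficients to the picture gives p.

x^2 + y^2 - z^2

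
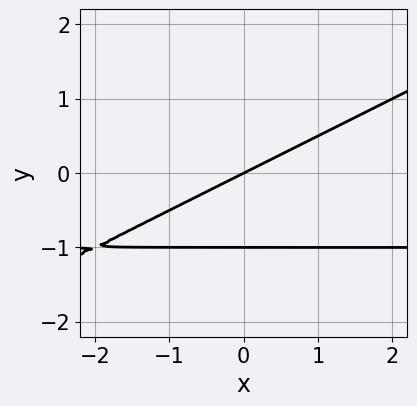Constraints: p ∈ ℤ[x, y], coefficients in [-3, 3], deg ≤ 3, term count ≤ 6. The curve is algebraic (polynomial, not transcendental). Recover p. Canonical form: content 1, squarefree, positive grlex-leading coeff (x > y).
x*y - 2*y^2 + x - 2*y

Degree: a generic line meets the curve in up to 2 points, so deg p = 2.
From the visible intercepts: one x-axis crossing is at x = 0; among the integer gridlines, it crosses the y-axis at y ∈ {-1, 0}.
These observations pin down the coefficients.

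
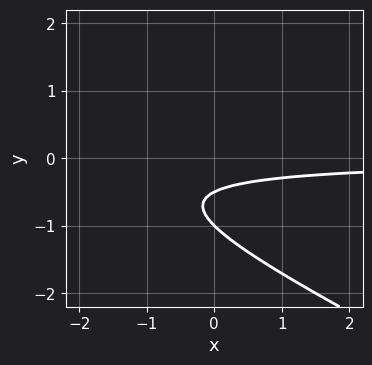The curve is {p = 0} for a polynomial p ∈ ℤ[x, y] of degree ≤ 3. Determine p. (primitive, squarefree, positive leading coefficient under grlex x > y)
First, degree: the shape is more complex than any degree-1 curve, so deg p = 2.
Next, from the axis intercepts and sections: it crosses the y-axis at the gridline y = -1; no x-intercept at any integer in the box.
Finally, fitting integer coefficients to these (and the overall shape) gives p.

x*y + 2*y^2 + 3*y + 1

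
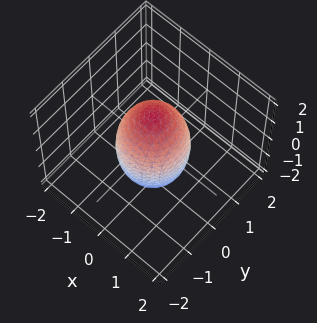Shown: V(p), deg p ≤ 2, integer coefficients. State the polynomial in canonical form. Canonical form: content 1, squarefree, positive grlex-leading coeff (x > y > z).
3*x^2 + 3*y^2 + z^2 - 3

(a) deg p = 2.
(b) Symmetries: the z ↦ −z reflection is a symmetry, so z appears only in even powers; the z-axis is an axis of rotation, so x and y enter only as x² + y².
(c) From the axis intercepts and sections: among the integer gridlines, it crosses the x-axis at x ∈ {-1, 1}; a circular section at z = 0 has radius exactly 1; among the integer gridlines, it crosses the y-axis at y ∈ {-1, 1}.
(d) Putting this together gives p.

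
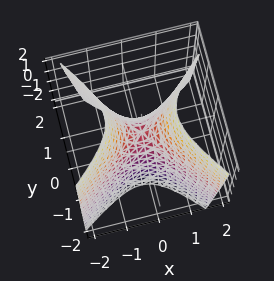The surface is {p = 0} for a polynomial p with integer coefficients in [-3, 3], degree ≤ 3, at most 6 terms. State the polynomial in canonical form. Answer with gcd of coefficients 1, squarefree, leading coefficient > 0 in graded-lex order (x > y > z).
2*x^2 - x*y - 2*y^2 - z

(a) Degree: a generic line meets the surface in up to 2 points, so deg p = 2.
(b) Against the integer gridlines: one y-axis crossing is at y = 0; one x-axis crossing is at x = 0; one z-axis crossing is at z = 0.
(c) These observations pin down the coefficients.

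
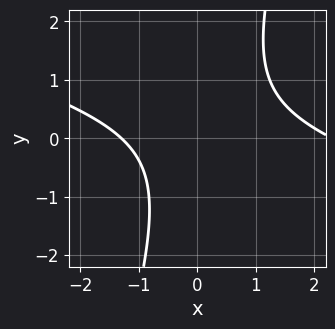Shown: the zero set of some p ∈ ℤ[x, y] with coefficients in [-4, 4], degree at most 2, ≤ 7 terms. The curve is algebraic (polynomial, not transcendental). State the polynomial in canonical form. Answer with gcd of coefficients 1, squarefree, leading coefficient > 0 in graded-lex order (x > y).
First, deg p = 2.
Then, from the visible intercepts: the curve avoids every integer y-axis point in the box.
Finally, together with the visible shape, these determine p as stated.

x^2 + 3*x*y - y^2 - x - 3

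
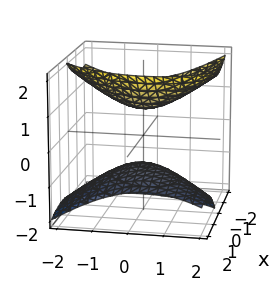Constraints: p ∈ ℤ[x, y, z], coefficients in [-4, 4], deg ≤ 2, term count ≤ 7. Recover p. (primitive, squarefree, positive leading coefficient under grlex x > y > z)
2*x^2 - x*y + 3*x*z + 2*y^2 - 3*z^2 + 2

1. I count 2 distinct pieces. Treating them together as one polynomial.
2. Degree: the shape is more complex than any degree-1 surface, so deg p = 2.
3. Against the integer gridlines: it misses every integer gridline on the y-axis; the surface avoids every integer x-axis point in the box.
4. Solving for integer coefficients yields p as stated.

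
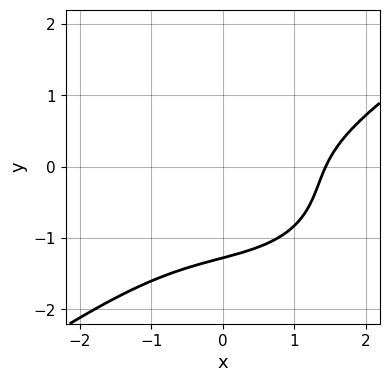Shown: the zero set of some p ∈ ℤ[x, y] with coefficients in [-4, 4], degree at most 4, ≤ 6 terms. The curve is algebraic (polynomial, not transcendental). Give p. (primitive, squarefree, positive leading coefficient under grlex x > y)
(a) deg p = 3. The shape is more complex than any degree-2 curve.
(b) Matching integer coefficients to the picture gives p.

x^3 - 3*y^3 - 2*x*y - 2*y^2 - 3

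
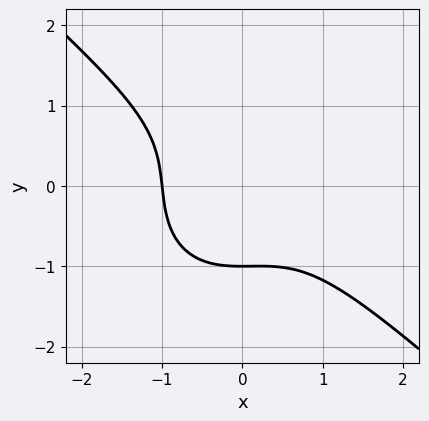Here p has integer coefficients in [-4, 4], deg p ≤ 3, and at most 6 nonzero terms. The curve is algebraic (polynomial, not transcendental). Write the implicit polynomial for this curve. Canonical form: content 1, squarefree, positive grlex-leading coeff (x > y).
3*x^3 + x^2*y + 3*y^3 + 3

deg p = 3. No degree-2 curve has this shape.
From the visible intercepts: it crosses the x-axis at the gridline x = -1; it crosses the y-axis at the gridline y = -1.
These observations pin down the coefficients.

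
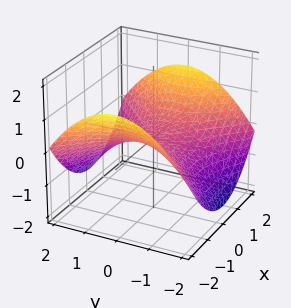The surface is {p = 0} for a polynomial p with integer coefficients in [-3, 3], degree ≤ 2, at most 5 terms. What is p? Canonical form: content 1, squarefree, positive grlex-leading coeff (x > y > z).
x^2 - y^2 - 3*z

1. The degree is 2 — a saddle surface; a quadric.
2. Symmetries: the y ↦ −y reflection is a symmetry, so y appears only in even powers; the x ↦ −x reflection is a symmetry, so x appears only in even powers.
3. Observable constraints: one x-axis crossing is at x = 0; it meets the y-axis at y = 0 (among the integer gridlines); it meets the z-axis at z = 0 (among the integer gridlines).
4. Solving for integer coefficients yields p as stated.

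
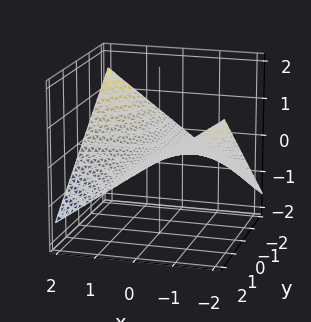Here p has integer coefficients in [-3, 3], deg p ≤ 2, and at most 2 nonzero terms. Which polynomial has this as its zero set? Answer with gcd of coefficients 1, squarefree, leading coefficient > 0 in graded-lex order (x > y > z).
First, deg p = 2. No degree-1 surface has this shape.
Then, against the integer gridlines: the visible y-axis segment lies entirely on the surface; it meets the z-axis at z = 0 (among the integer gridlines); every point of the x-axis in the box is on the surface.
Finally, matching integer coefficients to the picture gives p.

x*y + 3*z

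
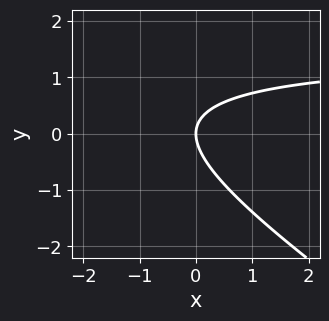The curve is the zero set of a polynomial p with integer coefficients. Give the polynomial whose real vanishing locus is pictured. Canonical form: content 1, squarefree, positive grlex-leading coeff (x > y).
2*x*y + 3*y^2 - 3*x

1. Degree: a generic line meets the curve in up to 2 points, so deg p = 2.
2. From the axis intercepts and sections: one y-axis crossing is at y = 0; it crosses the x-axis at the gridline x = 0.
3. Matching integer coefficients to the picture gives p.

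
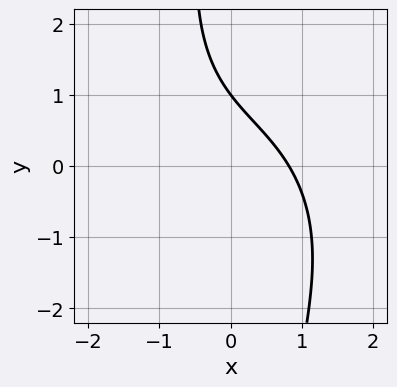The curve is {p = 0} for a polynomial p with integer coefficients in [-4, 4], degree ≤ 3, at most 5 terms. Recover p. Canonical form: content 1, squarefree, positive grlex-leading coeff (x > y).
1. Degree: no degree-2 curve has this shape, so deg p = 3.
2. Against the integer gridlines: it crosses the y-axis at the gridline y = 1.
3. Matching integer coefficients to the picture gives p.

x^3 + x*y^2 + 3*x + 3*y - 3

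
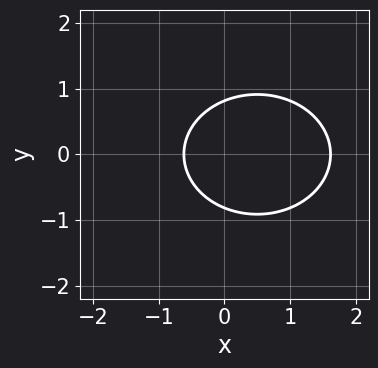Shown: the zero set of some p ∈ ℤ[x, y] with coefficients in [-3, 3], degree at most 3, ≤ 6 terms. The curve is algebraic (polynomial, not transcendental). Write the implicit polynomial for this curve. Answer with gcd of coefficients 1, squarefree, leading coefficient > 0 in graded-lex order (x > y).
2*x^2 + 3*y^2 - 2*x - 2

1. The degree is 2 — a generic line meets the curve in up to 2 points.
2. Symmetries: mirror symmetry y ↦ −y ⇒ only even powers of y.
3. The integer polynomial consistent with all of this is the stated p.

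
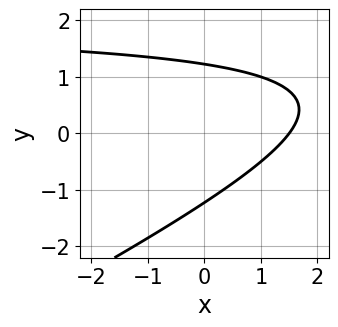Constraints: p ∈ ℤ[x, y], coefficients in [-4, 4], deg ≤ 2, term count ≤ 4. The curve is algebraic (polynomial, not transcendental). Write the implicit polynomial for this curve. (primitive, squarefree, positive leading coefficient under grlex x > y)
x*y - 2*y^2 - 2*x + 3

Degree: no degree-1 curve has this shape, so deg p = 2.
Putting this together gives p.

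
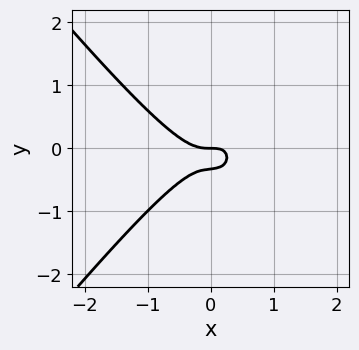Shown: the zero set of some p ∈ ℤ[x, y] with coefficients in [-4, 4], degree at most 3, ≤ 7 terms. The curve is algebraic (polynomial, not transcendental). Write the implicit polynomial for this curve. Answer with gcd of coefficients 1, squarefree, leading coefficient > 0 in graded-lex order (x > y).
1. The degree is 3 — the shape is more complex than any degree-2 curve.
2. Against the integer gridlines: one y-axis crossing is at y = 0; it meets the x-axis at x = 0 (among the integer gridlines).
3. Matching integer coefficients to the picture gives p.

3*x^3 - 2*x*y^2 - x*y + 3*y^2 + y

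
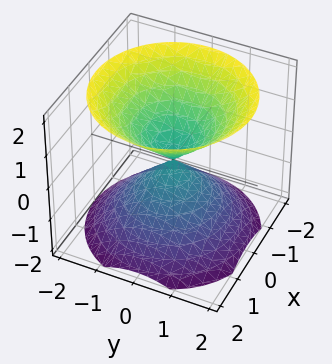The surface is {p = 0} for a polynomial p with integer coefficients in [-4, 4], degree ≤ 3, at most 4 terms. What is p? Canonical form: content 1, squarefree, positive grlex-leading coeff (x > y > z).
x^2 + y^2 - z^2

(a) The picture has 2 separate pieces. They look like related sheets of one shape, so recover p as a whole.
(b) deg p = 2. A double cone through the origin; a quadric.
(c) Symmetries: mirror symmetry z ↦ −z ⇒ only even powers of z; the surface is invariant under rotation about z: p = q(x² + y², z).
(d) Reading off the gridlines: it crosses the x-axis at the gridline x = 0; one z-axis crossing is at z = 0.
(e) Assembling these constraints gives the stated polynomial.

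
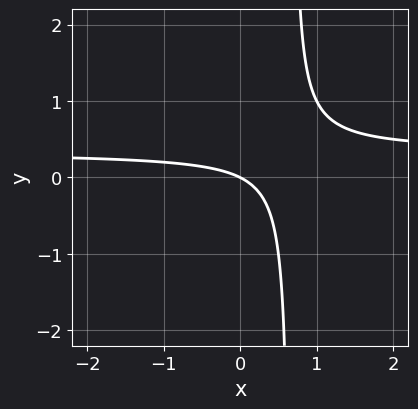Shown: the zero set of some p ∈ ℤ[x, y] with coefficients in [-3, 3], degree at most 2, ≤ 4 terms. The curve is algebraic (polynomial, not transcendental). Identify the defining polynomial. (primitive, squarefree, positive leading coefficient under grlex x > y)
3*x*y - x - 2*y

deg p = 2. The shape is more complex than any degree-1 curve.
From the visible intercepts: it crosses the y-axis at the gridline y = 0; it meets the x-axis at x = 0 (among the integer gridlines).
Assembling these constraints gives the stated polynomial.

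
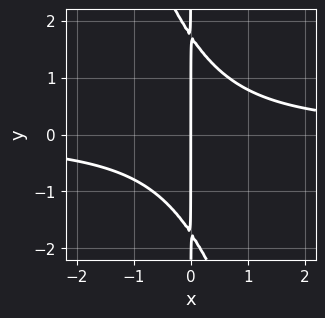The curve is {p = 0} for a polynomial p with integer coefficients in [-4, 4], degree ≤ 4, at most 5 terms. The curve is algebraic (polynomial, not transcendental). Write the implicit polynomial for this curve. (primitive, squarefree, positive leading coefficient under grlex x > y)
3*x^2*y + x*y^2 - 3*x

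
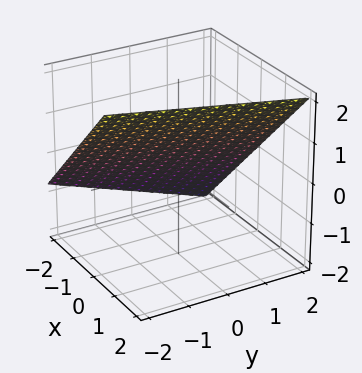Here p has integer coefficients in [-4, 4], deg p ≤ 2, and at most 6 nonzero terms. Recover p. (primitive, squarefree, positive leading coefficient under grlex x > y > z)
3*x - y - 3*z + 2

First, the degree is 1 — every cross-section is a straight line — this is a plane.
Then, against the integer gridlines: it crosses the y-axis at the gridline y = 2.
Finally, the integer polynomial consistent with all of this is the stated p.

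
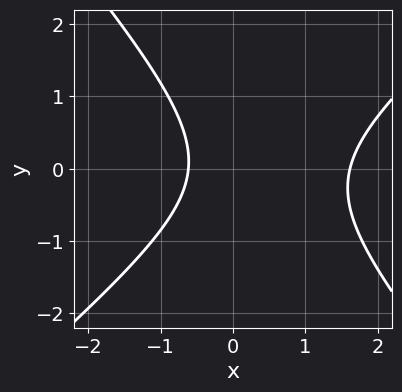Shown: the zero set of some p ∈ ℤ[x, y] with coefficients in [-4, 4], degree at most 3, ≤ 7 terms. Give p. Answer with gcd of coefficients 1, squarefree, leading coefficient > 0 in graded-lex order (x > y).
3*x^2 - x*y - 3*y^2 - 3*x - 3

First, deg p = 2. The shape is more complex than any degree-1 curve.
Then, checking where it meets the axes: no y-intercept at any integer in the box.
Finally, these observations pin down the coefficients.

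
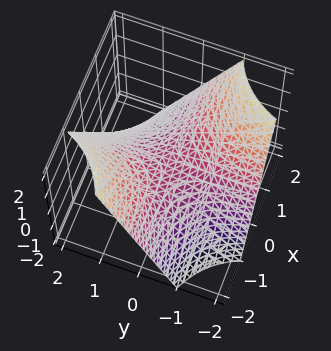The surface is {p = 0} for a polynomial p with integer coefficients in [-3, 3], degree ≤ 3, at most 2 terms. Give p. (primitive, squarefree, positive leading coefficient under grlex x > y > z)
Degree: a hyperbolic paraboloid; a quadric, so deg p = 2.
From the axis intercepts and sections: the visible y-axis segment lies entirely on the surface; one z-axis crossing is at z = 0.
Matching integer coefficients to the picture gives p.

x*y + z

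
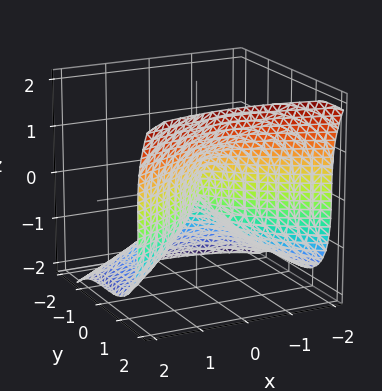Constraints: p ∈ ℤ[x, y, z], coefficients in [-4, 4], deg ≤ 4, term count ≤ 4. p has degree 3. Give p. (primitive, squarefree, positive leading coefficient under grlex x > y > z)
3*y^3 - 2*z^3 - 3*x^2

1. deg p = 3. The shape is more complex than any degree-2 surface.
2. From the visible intercepts: it meets the z-axis at z = 0 (among the integer gridlines); it crosses the y-axis at the gridline y = 0.
3. The integer polynomial consistent with all of this is the stated p.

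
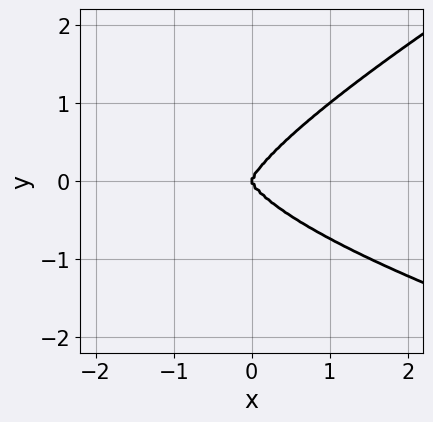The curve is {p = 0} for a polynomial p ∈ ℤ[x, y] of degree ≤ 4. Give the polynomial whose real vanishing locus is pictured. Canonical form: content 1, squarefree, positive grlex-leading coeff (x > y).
x*y^3 - 2*y^4 + x^3

(a) deg p = 4. The shape is more complex than any degree-3 curve.
(b) Observable constraints: one y-axis crossing is at y = 0; one x-axis crossing is at x = 0.
(c) Putting this together gives p.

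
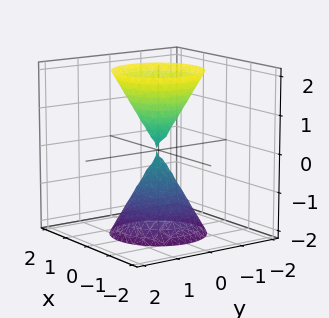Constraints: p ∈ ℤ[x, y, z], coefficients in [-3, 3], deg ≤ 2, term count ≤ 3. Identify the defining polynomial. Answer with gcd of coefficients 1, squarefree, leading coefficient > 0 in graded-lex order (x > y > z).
3*x^2 + 3*y^2 - z^2

(a) The picture has 2 separate pieces. Treating them together as one polynomial.
(b) The degree is 2 — two nappes meeting at a single point; a quadric.
(c) By symmetry, every cross-section ⟂ z is a circle, so x, y appear only via x² + y²; the z ↦ −z reflection is a symmetry, so z appears only in even powers.
(d) Reading off the gridlines: one x-axis crossing is at x = 0; it crosses the z-axis at the gridline z = 0; it meets the y-axis at y = 0 (among the integer gridlines); a circular section at z = 2 has radius between 1 and 2.
(e) The integer polynomial consistent with all of this is the stated p.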